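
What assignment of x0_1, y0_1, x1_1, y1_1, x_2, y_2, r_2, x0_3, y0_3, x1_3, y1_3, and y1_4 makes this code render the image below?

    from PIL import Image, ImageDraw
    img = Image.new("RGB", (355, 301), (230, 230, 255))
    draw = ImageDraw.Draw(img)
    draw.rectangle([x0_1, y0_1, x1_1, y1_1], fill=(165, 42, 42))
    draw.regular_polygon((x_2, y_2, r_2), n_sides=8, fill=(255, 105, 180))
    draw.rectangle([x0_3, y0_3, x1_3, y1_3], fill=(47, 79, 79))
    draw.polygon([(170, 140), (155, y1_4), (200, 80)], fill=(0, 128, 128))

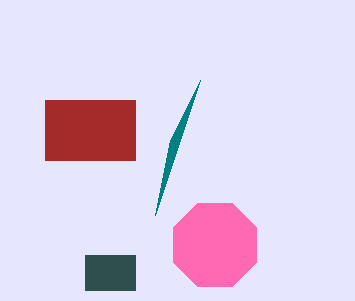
x0_1 = 45; y0_1 = 100; x1_1 = 135; y1_1 = 160; x_2 = 215; y_2 = 245; r_2 = 45; x0_3 = 85; y0_3 = 255; x1_3 = 135; y1_3 = 290; y1_4 = 215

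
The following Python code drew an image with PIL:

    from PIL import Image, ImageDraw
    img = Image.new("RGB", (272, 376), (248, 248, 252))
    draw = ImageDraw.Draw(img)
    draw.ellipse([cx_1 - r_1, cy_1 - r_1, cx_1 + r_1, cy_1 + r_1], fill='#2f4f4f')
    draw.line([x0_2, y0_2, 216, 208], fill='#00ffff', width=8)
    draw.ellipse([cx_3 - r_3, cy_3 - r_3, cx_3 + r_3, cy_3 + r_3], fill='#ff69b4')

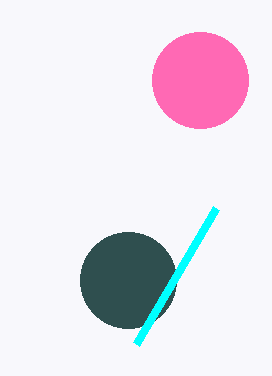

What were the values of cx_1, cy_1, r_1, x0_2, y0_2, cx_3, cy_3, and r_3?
cx_1 = 128
cy_1 = 280
r_1 = 48
x0_2 = 136
y0_2 = 344
cx_3 = 200
cy_3 = 80
r_3 = 48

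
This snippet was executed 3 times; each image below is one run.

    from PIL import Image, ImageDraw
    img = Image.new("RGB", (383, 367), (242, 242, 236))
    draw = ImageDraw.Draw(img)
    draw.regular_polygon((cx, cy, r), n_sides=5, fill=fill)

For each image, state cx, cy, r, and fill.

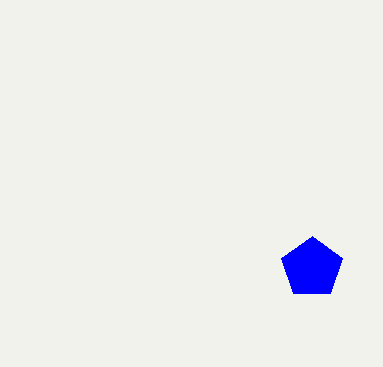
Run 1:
cx = 312
cy = 268
r = 32
fill = 'blue'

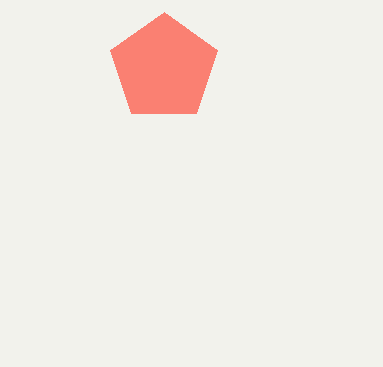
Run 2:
cx = 164, cy = 68, r = 56, fill = 'salmon'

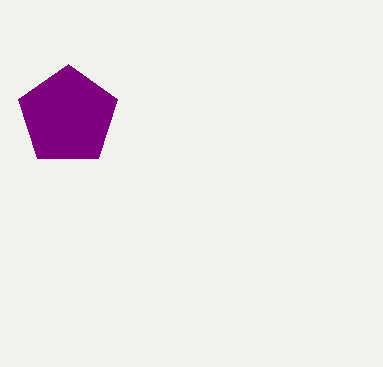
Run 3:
cx = 68, cy = 116, r = 52, fill = 'purple'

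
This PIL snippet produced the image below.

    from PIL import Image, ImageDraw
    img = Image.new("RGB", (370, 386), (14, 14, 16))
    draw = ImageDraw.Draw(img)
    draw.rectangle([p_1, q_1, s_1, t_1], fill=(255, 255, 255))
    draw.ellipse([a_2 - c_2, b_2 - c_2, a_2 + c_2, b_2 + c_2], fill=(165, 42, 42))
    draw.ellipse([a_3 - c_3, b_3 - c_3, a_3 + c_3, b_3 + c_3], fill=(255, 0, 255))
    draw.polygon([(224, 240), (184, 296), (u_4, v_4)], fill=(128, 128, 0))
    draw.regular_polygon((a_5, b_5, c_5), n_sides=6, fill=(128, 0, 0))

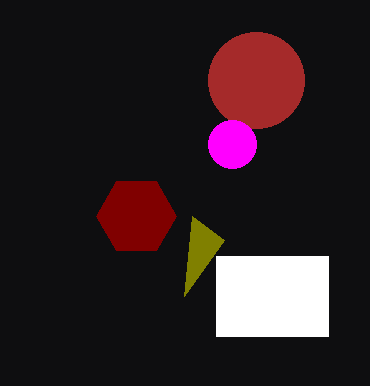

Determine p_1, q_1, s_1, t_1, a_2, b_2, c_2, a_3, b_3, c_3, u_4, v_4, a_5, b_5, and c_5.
p_1 = 216, q_1 = 256, s_1 = 328, t_1 = 336, a_2 = 256, b_2 = 80, c_2 = 48, a_3 = 232, b_3 = 144, c_3 = 24, u_4 = 192, v_4 = 216, a_5 = 136, b_5 = 216, c_5 = 40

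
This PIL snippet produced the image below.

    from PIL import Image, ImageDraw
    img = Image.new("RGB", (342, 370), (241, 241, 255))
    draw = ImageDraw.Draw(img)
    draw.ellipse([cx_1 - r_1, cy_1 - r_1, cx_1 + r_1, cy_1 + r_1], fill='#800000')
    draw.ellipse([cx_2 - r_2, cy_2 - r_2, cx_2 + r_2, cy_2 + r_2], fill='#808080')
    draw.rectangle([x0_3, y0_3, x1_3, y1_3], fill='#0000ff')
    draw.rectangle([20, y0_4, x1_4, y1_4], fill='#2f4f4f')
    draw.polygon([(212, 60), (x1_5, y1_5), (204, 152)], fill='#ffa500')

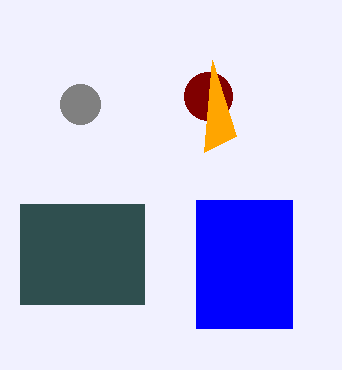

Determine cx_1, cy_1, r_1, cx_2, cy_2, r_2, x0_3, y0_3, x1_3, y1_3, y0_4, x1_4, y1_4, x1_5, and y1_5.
cx_1 = 208
cy_1 = 96
r_1 = 24
cx_2 = 80
cy_2 = 104
r_2 = 20
x0_3 = 196
y0_3 = 200
x1_3 = 292
y1_3 = 328
y0_4 = 204
x1_4 = 144
y1_4 = 304
x1_5 = 236
y1_5 = 136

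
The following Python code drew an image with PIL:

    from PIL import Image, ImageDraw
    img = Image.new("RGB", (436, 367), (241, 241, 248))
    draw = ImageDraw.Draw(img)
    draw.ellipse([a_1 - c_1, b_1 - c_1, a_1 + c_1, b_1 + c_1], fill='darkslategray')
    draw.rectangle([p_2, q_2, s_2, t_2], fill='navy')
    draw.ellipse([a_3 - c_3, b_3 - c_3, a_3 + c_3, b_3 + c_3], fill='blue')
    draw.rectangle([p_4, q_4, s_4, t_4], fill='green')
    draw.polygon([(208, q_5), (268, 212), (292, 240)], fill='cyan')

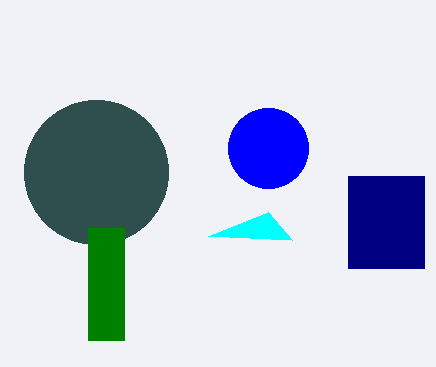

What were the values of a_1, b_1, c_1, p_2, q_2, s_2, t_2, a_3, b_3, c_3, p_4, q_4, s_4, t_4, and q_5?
a_1 = 96, b_1 = 172, c_1 = 72, p_2 = 348, q_2 = 176, s_2 = 424, t_2 = 268, a_3 = 268, b_3 = 148, c_3 = 40, p_4 = 88, q_4 = 228, s_4 = 124, t_4 = 340, q_5 = 236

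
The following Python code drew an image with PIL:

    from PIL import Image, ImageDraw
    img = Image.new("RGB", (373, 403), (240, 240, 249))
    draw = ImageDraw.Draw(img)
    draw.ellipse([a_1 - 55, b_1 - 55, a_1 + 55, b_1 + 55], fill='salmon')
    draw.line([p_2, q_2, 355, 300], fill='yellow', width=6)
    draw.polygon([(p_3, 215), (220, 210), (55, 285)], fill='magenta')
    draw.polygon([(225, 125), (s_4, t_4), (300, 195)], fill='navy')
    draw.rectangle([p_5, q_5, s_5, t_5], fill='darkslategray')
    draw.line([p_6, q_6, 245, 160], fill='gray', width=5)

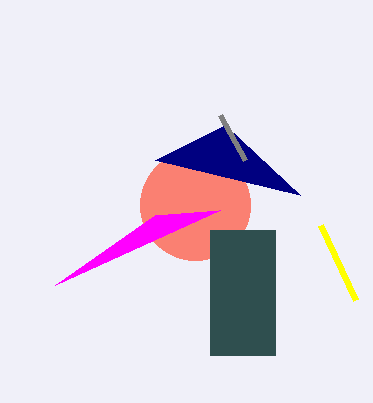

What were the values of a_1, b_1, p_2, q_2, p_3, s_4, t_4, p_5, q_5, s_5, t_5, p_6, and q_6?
a_1 = 195
b_1 = 205
p_2 = 320
q_2 = 225
p_3 = 155
s_4 = 155
t_4 = 160
p_5 = 210
q_5 = 230
s_5 = 275
t_5 = 355
p_6 = 220
q_6 = 115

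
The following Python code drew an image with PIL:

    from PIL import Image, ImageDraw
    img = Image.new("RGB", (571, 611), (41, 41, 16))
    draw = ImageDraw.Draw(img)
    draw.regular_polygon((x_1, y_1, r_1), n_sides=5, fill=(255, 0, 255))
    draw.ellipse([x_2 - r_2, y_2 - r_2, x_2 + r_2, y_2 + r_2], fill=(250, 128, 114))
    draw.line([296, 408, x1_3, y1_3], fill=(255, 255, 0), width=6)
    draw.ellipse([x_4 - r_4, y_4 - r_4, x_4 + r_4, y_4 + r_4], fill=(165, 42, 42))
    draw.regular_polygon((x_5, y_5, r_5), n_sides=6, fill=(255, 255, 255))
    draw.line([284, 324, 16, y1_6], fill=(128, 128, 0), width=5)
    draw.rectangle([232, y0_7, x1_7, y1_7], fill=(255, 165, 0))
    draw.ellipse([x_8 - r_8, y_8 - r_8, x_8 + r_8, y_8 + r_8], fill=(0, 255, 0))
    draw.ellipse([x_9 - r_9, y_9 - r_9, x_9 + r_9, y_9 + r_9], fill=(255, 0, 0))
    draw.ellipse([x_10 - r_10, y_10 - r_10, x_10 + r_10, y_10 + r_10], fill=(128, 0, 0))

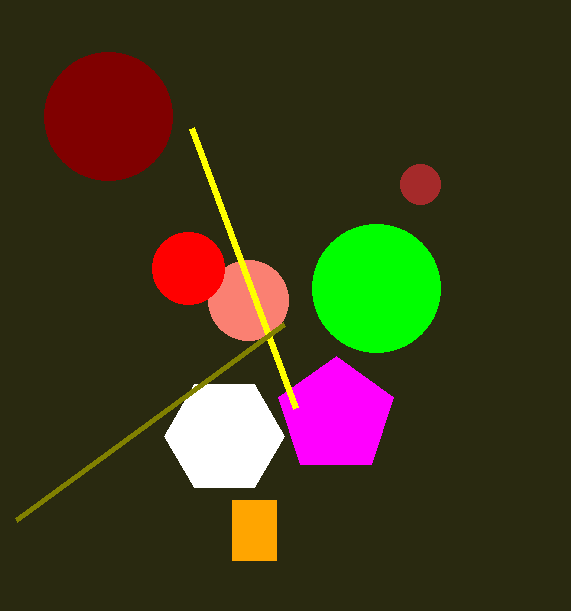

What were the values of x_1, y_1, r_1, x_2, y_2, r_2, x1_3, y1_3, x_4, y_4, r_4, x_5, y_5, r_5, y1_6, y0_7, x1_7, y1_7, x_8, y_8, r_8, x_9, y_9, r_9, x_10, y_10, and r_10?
x_1 = 336; y_1 = 416; r_1 = 60; x_2 = 248; y_2 = 300; r_2 = 40; x1_3 = 192; y1_3 = 128; x_4 = 420; y_4 = 184; r_4 = 20; x_5 = 224; y_5 = 436; r_5 = 60; y1_6 = 520; y0_7 = 500; x1_7 = 276; y1_7 = 560; x_8 = 376; y_8 = 288; r_8 = 64; x_9 = 188; y_9 = 268; r_9 = 36; x_10 = 108; y_10 = 116; r_10 = 64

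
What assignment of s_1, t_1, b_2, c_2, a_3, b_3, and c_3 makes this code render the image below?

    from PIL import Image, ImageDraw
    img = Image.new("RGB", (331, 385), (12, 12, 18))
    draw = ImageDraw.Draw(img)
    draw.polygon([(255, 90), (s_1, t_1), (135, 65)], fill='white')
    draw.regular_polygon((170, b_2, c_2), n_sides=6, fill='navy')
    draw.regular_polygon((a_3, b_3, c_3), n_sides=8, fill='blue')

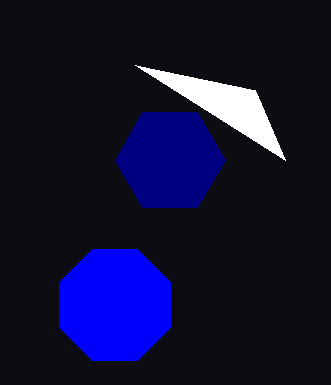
s_1 = 285, t_1 = 160, b_2 = 160, c_2 = 55, a_3 = 115, b_3 = 305, c_3 = 60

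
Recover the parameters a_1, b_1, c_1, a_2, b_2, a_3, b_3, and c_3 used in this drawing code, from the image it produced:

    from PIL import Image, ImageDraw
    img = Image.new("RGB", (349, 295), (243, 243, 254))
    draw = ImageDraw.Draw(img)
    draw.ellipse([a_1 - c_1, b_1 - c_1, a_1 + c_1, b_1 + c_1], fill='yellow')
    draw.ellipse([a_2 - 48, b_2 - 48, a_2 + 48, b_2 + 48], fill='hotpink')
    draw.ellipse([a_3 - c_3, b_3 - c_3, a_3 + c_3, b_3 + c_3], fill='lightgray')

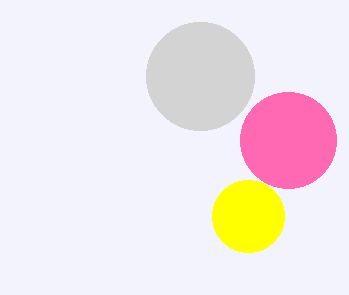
a_1 = 248, b_1 = 216, c_1 = 36, a_2 = 288, b_2 = 140, a_3 = 200, b_3 = 76, c_3 = 54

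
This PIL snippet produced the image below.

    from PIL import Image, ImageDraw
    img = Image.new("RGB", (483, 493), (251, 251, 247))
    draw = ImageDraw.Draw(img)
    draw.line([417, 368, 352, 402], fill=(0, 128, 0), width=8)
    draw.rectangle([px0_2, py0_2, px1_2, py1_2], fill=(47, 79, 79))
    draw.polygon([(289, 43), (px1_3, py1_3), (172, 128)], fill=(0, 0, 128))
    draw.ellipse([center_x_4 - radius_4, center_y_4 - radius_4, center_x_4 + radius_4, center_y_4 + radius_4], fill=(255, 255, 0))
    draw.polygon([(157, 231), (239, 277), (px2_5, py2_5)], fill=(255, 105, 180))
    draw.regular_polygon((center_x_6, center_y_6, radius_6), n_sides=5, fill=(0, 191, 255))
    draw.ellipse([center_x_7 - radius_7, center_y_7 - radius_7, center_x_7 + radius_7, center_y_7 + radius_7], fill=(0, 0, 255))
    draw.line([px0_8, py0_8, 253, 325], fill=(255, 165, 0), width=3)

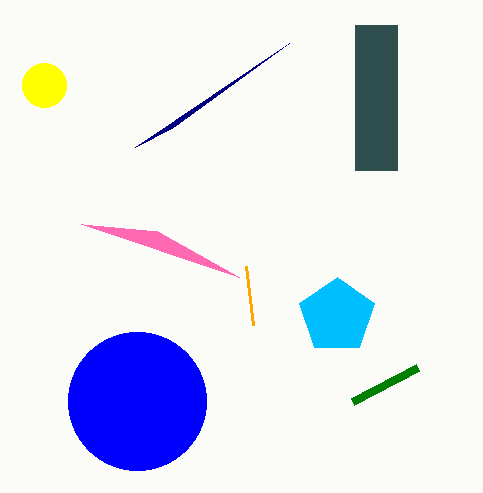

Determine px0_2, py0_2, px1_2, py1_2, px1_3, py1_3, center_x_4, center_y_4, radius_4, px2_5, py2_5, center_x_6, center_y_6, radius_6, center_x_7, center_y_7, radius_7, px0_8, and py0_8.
px0_2 = 355, py0_2 = 25, px1_2 = 397, py1_2 = 170, px1_3 = 135, py1_3 = 147, center_x_4 = 44, center_y_4 = 85, radius_4 = 22, px2_5 = 81, py2_5 = 224, center_x_6 = 337, center_y_6 = 316, radius_6 = 39, center_x_7 = 137, center_y_7 = 401, radius_7 = 69, px0_8 = 246, py0_8 = 266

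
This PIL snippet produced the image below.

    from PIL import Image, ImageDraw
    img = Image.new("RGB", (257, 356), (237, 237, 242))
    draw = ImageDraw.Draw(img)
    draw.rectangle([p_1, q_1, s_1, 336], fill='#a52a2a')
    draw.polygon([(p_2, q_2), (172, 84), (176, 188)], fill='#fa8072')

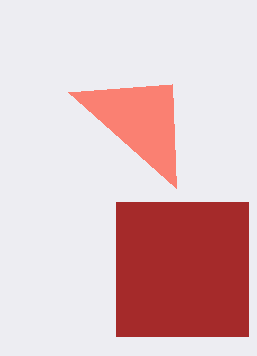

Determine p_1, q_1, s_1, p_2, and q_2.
p_1 = 116
q_1 = 202
s_1 = 248
p_2 = 68
q_2 = 92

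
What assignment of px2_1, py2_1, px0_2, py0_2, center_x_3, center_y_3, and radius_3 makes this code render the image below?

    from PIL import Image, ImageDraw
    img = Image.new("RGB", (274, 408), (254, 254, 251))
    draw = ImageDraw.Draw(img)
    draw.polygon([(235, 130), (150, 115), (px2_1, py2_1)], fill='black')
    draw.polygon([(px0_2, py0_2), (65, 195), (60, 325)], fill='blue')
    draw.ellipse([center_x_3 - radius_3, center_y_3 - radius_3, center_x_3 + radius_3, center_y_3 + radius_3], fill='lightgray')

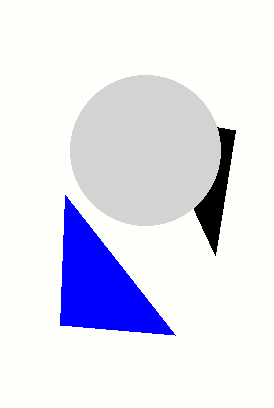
px2_1 = 215; py2_1 = 255; px0_2 = 175; py0_2 = 335; center_x_3 = 145; center_y_3 = 150; radius_3 = 75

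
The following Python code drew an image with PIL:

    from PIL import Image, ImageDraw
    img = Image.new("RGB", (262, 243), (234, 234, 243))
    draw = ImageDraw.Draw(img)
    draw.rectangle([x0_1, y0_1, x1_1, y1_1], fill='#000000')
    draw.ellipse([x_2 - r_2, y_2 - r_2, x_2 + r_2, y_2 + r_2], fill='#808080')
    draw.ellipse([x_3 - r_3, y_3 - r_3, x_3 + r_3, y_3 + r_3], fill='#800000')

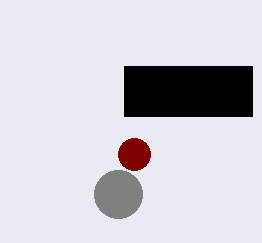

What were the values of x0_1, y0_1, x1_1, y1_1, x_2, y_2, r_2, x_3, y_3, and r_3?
x0_1 = 124
y0_1 = 66
x1_1 = 252
y1_1 = 116
x_2 = 118
y_2 = 194
r_2 = 24
x_3 = 134
y_3 = 154
r_3 = 16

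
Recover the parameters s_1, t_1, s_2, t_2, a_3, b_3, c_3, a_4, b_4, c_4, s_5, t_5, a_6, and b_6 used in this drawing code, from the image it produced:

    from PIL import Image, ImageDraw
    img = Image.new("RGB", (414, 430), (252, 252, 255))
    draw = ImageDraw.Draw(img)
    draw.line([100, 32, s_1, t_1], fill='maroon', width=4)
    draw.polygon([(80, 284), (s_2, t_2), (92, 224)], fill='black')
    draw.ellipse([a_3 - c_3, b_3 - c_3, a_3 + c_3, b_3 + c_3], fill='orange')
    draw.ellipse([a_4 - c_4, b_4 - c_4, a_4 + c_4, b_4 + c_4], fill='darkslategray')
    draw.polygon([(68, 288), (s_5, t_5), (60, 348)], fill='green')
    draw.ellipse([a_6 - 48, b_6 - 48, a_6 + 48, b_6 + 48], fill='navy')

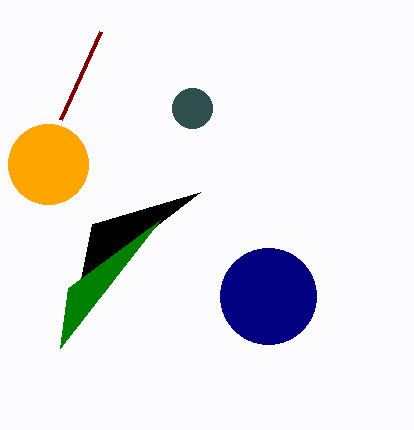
s_1 = 60
t_1 = 120
s_2 = 200
t_2 = 192
a_3 = 48
b_3 = 164
c_3 = 40
a_4 = 192
b_4 = 108
c_4 = 20
s_5 = 160
t_5 = 220
a_6 = 268
b_6 = 296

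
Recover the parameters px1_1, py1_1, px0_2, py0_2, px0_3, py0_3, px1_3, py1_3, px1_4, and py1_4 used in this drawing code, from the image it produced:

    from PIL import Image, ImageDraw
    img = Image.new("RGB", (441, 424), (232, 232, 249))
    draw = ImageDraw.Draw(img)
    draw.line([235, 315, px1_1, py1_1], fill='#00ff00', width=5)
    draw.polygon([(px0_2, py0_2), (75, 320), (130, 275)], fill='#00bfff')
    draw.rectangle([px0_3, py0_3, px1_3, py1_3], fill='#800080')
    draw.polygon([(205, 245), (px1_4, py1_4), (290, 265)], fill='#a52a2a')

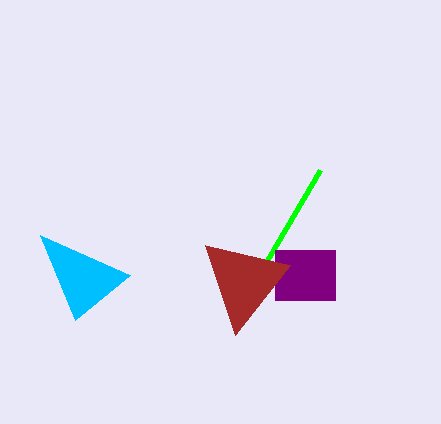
px1_1 = 320
py1_1 = 170
px0_2 = 40
py0_2 = 235
px0_3 = 275
py0_3 = 250
px1_3 = 335
py1_3 = 300
px1_4 = 235
py1_4 = 335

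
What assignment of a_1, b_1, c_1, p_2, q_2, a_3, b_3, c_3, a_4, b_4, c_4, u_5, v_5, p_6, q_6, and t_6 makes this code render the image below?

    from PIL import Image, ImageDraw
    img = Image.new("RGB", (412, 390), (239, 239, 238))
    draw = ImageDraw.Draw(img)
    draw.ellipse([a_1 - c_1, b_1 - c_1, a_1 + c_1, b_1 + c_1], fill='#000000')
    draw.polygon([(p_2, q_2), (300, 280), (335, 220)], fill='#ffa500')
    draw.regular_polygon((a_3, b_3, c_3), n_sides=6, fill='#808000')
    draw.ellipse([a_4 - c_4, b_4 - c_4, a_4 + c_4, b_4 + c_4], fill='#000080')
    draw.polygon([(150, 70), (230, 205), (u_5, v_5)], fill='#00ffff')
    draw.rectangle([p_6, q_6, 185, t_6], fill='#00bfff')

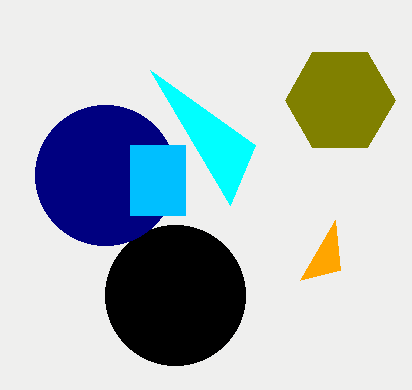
a_1 = 175, b_1 = 295, c_1 = 70, p_2 = 340, q_2 = 270, a_3 = 340, b_3 = 100, c_3 = 55, a_4 = 105, b_4 = 175, c_4 = 70, u_5 = 255, v_5 = 145, p_6 = 130, q_6 = 145, t_6 = 215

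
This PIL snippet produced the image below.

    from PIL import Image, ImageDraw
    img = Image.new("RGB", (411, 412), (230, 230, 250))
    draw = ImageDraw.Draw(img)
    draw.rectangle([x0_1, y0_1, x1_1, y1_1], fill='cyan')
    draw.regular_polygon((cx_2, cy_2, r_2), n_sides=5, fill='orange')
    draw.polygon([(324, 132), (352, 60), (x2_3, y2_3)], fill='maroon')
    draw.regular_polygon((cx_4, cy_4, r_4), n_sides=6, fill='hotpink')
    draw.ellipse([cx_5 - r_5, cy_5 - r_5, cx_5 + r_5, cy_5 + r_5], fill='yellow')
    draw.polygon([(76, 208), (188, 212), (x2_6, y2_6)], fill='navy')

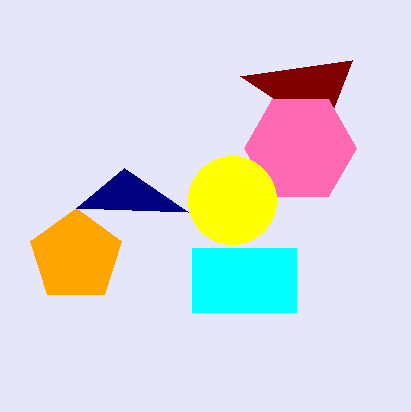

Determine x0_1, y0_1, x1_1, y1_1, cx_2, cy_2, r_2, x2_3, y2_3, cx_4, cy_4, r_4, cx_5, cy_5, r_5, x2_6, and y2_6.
x0_1 = 192, y0_1 = 248, x1_1 = 296, y1_1 = 312, cx_2 = 76, cy_2 = 256, r_2 = 48, x2_3 = 240, y2_3 = 76, cx_4 = 300, cy_4 = 148, r_4 = 56, cx_5 = 232, cy_5 = 200, r_5 = 44, x2_6 = 124, y2_6 = 168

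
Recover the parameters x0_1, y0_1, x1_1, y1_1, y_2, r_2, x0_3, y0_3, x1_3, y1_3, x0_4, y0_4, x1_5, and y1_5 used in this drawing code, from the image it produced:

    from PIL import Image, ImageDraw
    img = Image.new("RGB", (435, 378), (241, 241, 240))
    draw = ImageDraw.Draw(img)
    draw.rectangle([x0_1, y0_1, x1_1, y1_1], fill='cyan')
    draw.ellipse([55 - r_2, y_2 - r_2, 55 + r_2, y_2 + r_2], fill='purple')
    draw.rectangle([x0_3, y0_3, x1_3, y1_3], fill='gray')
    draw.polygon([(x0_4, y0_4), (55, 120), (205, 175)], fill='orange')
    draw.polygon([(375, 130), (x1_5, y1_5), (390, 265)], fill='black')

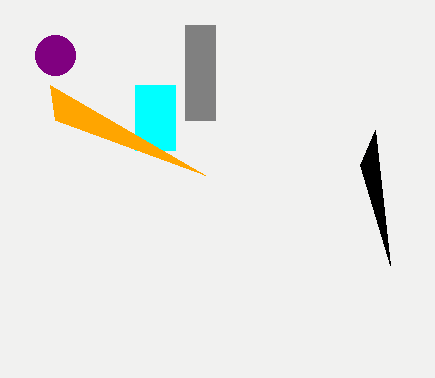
x0_1 = 135
y0_1 = 85
x1_1 = 175
y1_1 = 150
y_2 = 55
r_2 = 20
x0_3 = 185
y0_3 = 25
x1_3 = 215
y1_3 = 120
x0_4 = 50
y0_4 = 85
x1_5 = 360
y1_5 = 165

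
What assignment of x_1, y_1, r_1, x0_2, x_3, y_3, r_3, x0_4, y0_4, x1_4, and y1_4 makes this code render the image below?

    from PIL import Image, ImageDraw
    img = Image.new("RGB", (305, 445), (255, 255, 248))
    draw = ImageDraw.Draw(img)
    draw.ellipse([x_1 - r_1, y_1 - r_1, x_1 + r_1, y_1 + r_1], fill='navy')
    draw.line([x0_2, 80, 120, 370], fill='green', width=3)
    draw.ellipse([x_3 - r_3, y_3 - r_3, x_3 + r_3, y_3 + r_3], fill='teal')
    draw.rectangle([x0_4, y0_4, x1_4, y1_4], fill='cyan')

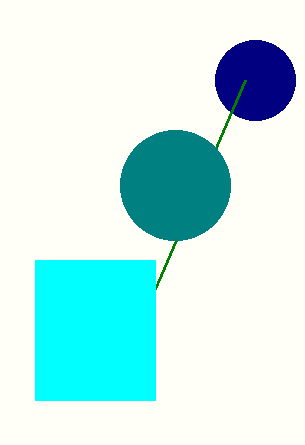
x_1 = 255, y_1 = 80, r_1 = 40, x0_2 = 245, x_3 = 175, y_3 = 185, r_3 = 55, x0_4 = 35, y0_4 = 260, x1_4 = 155, y1_4 = 400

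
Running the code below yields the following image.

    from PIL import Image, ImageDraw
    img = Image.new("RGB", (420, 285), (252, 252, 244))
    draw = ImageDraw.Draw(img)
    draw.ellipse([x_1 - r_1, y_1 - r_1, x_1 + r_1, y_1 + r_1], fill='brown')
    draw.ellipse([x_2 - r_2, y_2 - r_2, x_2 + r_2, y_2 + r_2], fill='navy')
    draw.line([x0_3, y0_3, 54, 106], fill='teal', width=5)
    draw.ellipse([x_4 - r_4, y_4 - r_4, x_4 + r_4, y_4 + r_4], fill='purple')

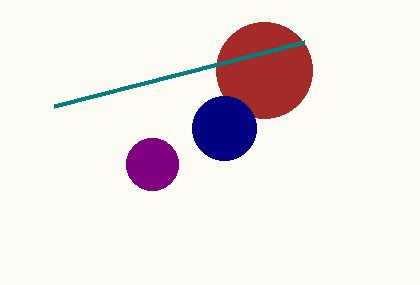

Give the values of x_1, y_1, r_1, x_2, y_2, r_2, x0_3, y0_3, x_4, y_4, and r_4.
x_1 = 264
y_1 = 70
r_1 = 48
x_2 = 224
y_2 = 128
r_2 = 32
x0_3 = 304
y0_3 = 42
x_4 = 152
y_4 = 164
r_4 = 26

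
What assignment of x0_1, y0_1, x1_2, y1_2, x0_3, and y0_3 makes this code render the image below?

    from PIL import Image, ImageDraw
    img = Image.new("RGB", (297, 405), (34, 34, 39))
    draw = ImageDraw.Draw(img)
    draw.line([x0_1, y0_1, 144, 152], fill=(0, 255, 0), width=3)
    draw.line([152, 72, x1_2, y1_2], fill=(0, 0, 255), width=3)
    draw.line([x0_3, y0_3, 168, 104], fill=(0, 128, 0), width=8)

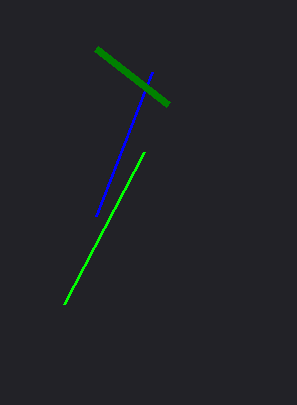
x0_1 = 64, y0_1 = 304, x1_2 = 96, y1_2 = 216, x0_3 = 96, y0_3 = 48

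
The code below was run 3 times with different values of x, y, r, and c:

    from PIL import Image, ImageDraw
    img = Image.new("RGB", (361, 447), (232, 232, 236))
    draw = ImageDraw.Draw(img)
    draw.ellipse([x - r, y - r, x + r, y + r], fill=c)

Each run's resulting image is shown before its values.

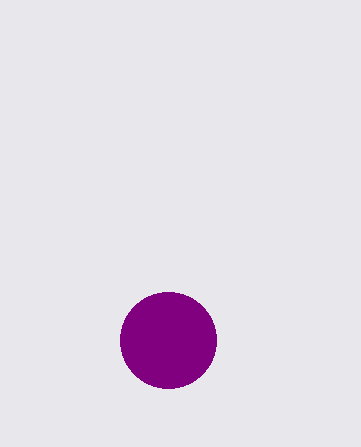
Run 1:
x = 168; y = 340; r = 48; c = 'purple'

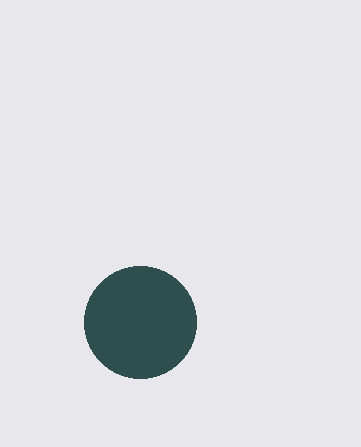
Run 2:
x = 140, y = 322, r = 56, c = 'darkslategray'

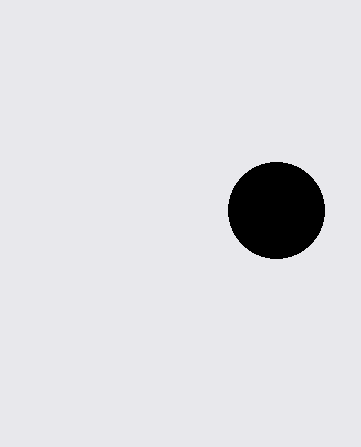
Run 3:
x = 276
y = 210
r = 48
c = 'black'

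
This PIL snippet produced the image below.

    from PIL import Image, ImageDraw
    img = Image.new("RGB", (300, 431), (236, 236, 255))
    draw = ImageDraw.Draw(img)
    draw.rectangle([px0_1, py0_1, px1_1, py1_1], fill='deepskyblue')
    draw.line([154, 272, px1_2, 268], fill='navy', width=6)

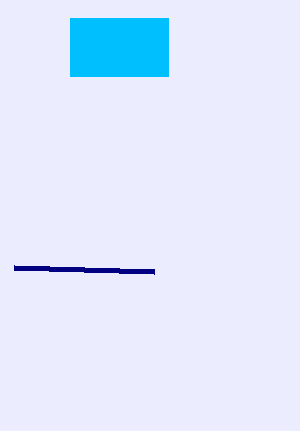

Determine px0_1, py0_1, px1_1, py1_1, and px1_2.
px0_1 = 70; py0_1 = 18; px1_1 = 168; py1_1 = 76; px1_2 = 14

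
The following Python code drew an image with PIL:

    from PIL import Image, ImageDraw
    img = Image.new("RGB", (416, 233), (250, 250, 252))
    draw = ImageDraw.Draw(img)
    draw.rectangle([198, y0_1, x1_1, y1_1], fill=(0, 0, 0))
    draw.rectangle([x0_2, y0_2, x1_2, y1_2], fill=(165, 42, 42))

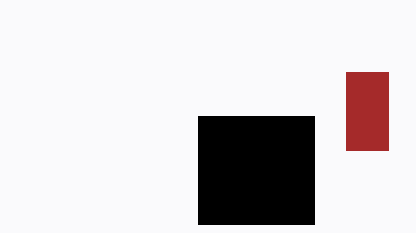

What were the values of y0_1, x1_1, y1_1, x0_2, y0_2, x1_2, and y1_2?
y0_1 = 116; x1_1 = 314; y1_1 = 224; x0_2 = 346; y0_2 = 72; x1_2 = 388; y1_2 = 150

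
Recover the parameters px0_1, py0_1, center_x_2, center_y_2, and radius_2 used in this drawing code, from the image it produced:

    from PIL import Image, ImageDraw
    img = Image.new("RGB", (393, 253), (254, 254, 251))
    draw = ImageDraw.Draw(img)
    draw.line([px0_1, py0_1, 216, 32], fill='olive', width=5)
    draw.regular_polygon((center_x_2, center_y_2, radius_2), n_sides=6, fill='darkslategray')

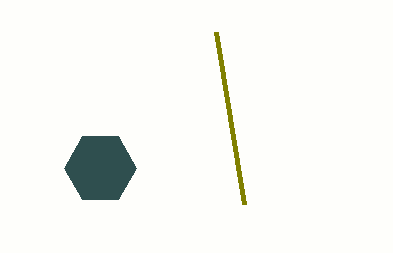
px0_1 = 244; py0_1 = 204; center_x_2 = 100; center_y_2 = 168; radius_2 = 36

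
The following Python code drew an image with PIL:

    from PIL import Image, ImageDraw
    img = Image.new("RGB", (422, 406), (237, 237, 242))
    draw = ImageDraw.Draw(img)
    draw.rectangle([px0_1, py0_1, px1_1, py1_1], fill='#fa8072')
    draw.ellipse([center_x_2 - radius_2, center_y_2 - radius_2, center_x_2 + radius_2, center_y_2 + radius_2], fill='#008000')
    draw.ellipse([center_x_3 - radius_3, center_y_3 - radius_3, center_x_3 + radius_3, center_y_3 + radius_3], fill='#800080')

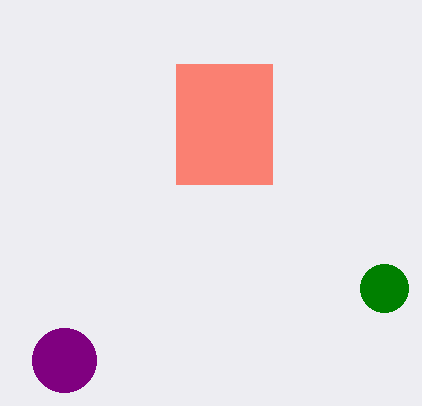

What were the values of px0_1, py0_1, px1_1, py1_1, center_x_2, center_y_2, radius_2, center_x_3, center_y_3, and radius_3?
px0_1 = 176
py0_1 = 64
px1_1 = 272
py1_1 = 184
center_x_2 = 384
center_y_2 = 288
radius_2 = 24
center_x_3 = 64
center_y_3 = 360
radius_3 = 32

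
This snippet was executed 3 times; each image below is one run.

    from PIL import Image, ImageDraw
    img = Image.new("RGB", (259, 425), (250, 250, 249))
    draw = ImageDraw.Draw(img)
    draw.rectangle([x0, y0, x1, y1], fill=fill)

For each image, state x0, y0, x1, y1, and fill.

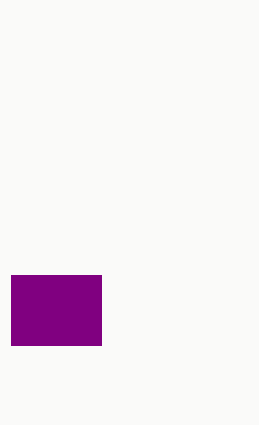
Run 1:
x0 = 11, y0 = 275, x1 = 101, y1 = 345, fill = 'purple'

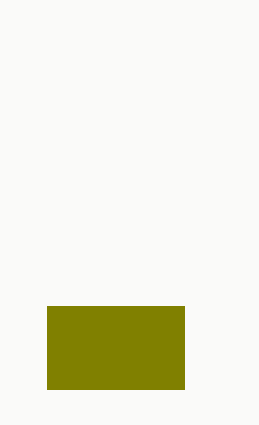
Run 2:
x0 = 47; y0 = 306; x1 = 184; y1 = 389; fill = 'olive'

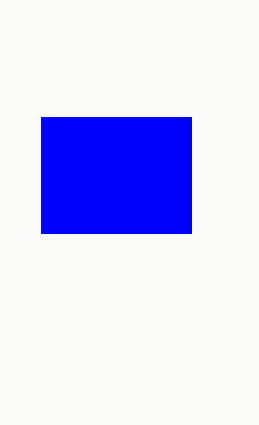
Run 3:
x0 = 41; y0 = 117; x1 = 191; y1 = 233; fill = 'blue'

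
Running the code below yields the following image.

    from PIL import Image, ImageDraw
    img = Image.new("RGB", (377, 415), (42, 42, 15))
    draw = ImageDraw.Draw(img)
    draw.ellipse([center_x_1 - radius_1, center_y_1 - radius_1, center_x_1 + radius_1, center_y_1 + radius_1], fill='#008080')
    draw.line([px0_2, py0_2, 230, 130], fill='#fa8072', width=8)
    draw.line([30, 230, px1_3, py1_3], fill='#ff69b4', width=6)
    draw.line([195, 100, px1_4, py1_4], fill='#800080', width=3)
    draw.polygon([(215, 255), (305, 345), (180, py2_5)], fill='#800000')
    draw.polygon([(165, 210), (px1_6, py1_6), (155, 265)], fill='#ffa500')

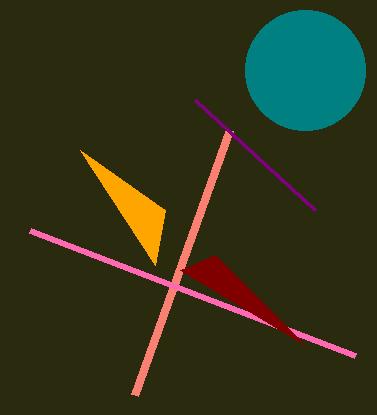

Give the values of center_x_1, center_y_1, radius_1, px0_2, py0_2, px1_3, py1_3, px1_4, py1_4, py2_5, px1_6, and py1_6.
center_x_1 = 305
center_y_1 = 70
radius_1 = 60
px0_2 = 135
py0_2 = 395
px1_3 = 355
py1_3 = 355
px1_4 = 315
py1_4 = 210
py2_5 = 270
px1_6 = 80
py1_6 = 150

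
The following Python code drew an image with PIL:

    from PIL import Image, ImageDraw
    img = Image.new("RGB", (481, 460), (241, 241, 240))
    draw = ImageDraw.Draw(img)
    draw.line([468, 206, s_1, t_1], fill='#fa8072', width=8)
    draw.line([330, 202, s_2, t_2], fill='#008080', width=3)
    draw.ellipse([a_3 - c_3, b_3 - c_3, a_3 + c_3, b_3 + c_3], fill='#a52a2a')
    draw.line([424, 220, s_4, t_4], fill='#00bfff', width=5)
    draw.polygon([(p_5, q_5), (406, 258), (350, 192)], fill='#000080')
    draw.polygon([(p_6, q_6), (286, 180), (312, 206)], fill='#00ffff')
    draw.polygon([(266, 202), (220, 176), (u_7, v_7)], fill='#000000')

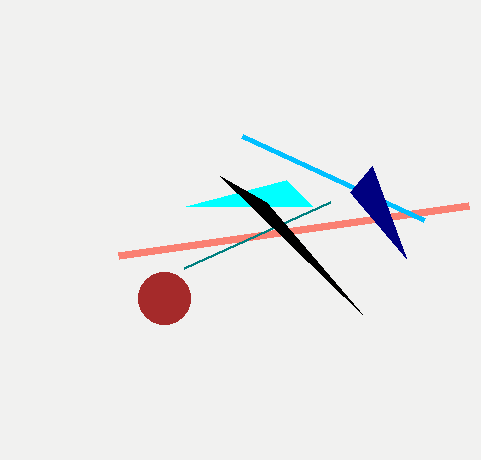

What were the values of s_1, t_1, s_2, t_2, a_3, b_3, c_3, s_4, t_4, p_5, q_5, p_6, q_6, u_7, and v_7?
s_1 = 118; t_1 = 256; s_2 = 184; t_2 = 268; a_3 = 164; b_3 = 298; c_3 = 26; s_4 = 242; t_4 = 136; p_5 = 372; q_5 = 166; p_6 = 186; q_6 = 206; u_7 = 362; v_7 = 314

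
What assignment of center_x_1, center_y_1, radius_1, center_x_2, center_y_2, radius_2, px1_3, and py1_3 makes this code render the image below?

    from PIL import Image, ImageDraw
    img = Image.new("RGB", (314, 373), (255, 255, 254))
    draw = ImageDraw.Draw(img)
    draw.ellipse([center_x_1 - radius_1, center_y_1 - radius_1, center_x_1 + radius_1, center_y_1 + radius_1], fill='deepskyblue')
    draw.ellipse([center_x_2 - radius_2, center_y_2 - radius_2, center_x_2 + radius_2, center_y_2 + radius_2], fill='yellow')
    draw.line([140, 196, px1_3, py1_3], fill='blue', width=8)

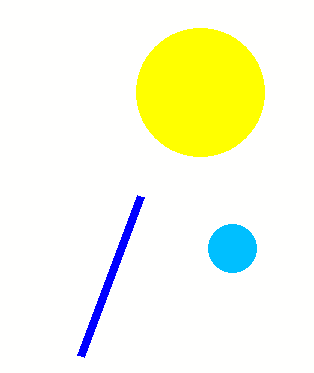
center_x_1 = 232
center_y_1 = 248
radius_1 = 24
center_x_2 = 200
center_y_2 = 92
radius_2 = 64
px1_3 = 80
py1_3 = 356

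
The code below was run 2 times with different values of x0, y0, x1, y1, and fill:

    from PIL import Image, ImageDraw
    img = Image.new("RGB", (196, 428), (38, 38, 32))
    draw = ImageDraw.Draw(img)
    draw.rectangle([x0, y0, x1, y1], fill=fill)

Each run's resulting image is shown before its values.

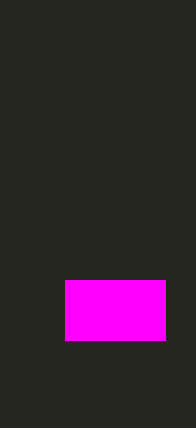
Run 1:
x0 = 65; y0 = 280; x1 = 165; y1 = 340; fill = 'magenta'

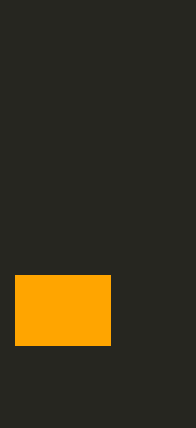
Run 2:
x0 = 15; y0 = 275; x1 = 110; y1 = 345; fill = 'orange'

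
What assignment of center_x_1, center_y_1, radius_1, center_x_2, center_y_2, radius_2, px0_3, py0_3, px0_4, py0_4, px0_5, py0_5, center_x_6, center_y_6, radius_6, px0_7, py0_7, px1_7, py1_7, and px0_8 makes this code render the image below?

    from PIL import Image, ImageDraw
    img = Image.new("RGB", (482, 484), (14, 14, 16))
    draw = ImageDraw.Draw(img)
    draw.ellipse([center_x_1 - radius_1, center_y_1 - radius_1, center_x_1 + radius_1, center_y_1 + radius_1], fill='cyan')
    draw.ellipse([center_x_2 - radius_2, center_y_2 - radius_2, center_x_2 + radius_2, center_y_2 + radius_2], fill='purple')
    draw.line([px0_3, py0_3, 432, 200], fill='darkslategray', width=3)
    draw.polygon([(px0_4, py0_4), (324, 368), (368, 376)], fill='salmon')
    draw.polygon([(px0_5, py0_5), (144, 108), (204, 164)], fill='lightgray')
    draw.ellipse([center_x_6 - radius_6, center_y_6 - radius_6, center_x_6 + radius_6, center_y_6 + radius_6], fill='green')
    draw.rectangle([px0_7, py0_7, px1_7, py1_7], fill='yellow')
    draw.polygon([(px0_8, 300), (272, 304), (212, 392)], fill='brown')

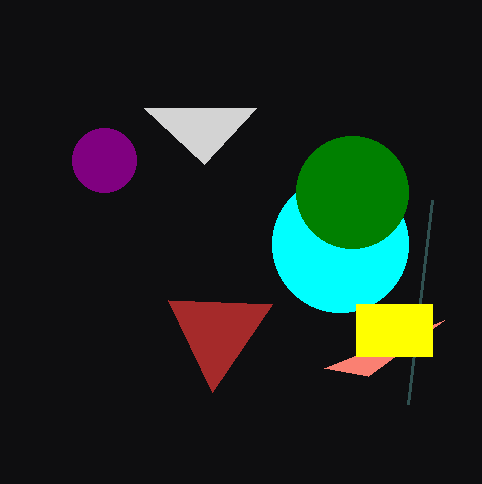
center_x_1 = 340; center_y_1 = 244; radius_1 = 68; center_x_2 = 104; center_y_2 = 160; radius_2 = 32; px0_3 = 408; py0_3 = 404; px0_4 = 444; py0_4 = 320; px0_5 = 256; py0_5 = 108; center_x_6 = 352; center_y_6 = 192; radius_6 = 56; px0_7 = 356; py0_7 = 304; px1_7 = 432; py1_7 = 356; px0_8 = 168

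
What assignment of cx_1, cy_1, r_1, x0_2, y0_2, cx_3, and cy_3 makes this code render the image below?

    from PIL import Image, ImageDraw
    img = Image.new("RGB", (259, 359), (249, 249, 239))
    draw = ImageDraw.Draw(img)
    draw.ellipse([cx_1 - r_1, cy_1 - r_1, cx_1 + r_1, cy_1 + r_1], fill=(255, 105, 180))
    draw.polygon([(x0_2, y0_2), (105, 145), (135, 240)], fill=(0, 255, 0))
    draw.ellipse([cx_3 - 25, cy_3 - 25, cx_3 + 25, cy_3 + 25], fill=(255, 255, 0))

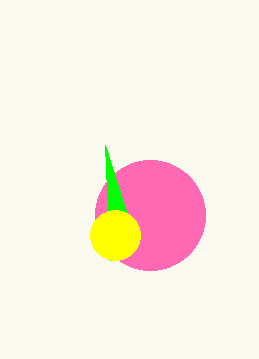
cx_1 = 150; cy_1 = 215; r_1 = 55; x0_2 = 110; y0_2 = 260; cx_3 = 115; cy_3 = 235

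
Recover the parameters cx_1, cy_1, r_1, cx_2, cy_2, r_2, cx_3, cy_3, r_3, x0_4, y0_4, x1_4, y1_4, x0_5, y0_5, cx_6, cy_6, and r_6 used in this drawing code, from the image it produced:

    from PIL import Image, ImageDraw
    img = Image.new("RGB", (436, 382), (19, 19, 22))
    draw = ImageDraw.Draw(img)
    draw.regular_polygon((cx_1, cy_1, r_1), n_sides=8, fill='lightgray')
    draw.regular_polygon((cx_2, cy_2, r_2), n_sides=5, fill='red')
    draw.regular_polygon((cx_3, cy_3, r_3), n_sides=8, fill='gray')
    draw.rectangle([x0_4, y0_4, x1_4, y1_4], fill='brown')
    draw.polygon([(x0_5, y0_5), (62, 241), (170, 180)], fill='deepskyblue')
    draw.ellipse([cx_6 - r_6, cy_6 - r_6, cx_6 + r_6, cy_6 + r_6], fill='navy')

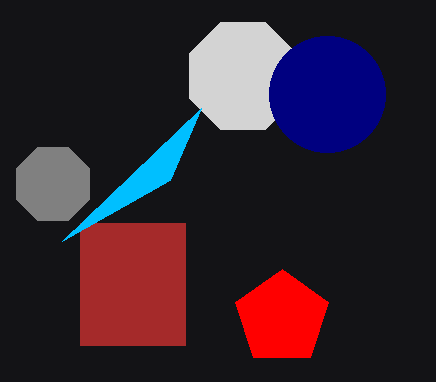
cx_1 = 243, cy_1 = 76, r_1 = 58, cx_2 = 282, cy_2 = 318, r_2 = 49, cx_3 = 53, cy_3 = 184, r_3 = 40, x0_4 = 80, y0_4 = 223, x1_4 = 185, y1_4 = 345, x0_5 = 201, y0_5 = 108, cx_6 = 327, cy_6 = 94, r_6 = 58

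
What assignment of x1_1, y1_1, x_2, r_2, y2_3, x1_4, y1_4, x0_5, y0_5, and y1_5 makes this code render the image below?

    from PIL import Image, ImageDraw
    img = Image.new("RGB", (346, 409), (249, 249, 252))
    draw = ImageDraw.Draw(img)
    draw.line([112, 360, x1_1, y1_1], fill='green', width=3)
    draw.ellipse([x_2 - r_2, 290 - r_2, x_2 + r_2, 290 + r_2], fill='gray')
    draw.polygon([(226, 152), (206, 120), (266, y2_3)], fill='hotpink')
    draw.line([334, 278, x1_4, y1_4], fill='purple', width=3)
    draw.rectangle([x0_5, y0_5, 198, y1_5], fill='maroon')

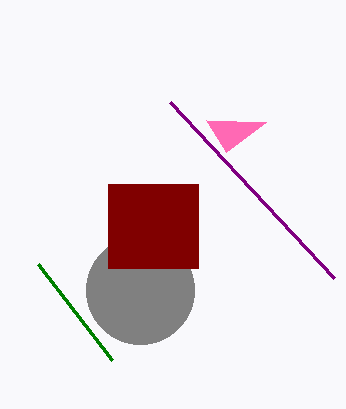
x1_1 = 38, y1_1 = 264, x_2 = 140, r_2 = 54, y2_3 = 122, x1_4 = 170, y1_4 = 102, x0_5 = 108, y0_5 = 184, y1_5 = 268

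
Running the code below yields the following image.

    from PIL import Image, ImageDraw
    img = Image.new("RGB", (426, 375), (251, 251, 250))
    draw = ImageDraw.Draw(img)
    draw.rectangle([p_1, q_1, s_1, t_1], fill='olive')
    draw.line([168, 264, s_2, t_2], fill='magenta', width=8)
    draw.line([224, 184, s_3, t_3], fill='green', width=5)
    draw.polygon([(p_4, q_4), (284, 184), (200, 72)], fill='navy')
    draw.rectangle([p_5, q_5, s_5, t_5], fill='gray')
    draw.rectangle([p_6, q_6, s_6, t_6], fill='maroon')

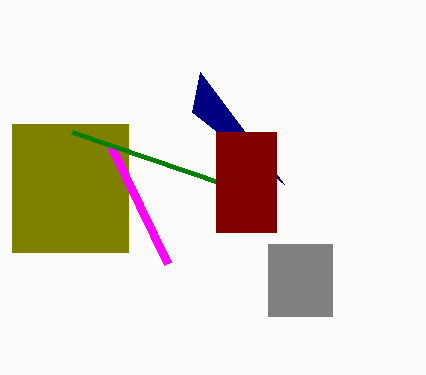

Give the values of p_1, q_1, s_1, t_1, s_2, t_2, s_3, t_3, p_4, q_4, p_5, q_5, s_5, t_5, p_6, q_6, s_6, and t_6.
p_1 = 12
q_1 = 124
s_1 = 128
t_1 = 252
s_2 = 112
t_2 = 148
s_3 = 72
t_3 = 132
p_4 = 192
q_4 = 112
p_5 = 268
q_5 = 244
s_5 = 332
t_5 = 316
p_6 = 216
q_6 = 132
s_6 = 276
t_6 = 232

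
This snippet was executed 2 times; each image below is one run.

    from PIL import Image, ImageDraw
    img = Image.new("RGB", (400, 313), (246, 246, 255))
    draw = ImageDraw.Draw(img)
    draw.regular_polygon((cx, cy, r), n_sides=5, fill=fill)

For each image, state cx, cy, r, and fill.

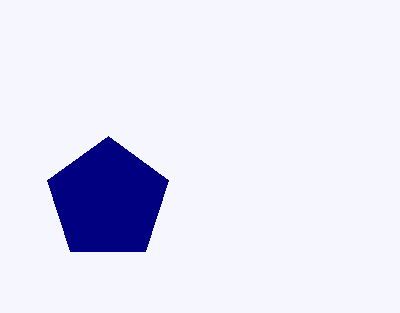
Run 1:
cx = 108, cy = 200, r = 64, fill = 'navy'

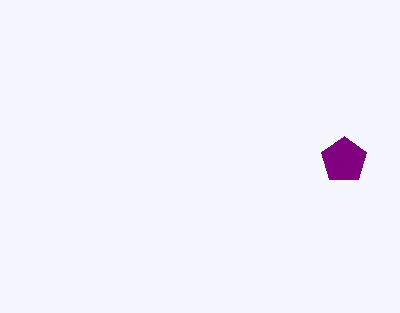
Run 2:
cx = 344; cy = 160; r = 24; fill = 'purple'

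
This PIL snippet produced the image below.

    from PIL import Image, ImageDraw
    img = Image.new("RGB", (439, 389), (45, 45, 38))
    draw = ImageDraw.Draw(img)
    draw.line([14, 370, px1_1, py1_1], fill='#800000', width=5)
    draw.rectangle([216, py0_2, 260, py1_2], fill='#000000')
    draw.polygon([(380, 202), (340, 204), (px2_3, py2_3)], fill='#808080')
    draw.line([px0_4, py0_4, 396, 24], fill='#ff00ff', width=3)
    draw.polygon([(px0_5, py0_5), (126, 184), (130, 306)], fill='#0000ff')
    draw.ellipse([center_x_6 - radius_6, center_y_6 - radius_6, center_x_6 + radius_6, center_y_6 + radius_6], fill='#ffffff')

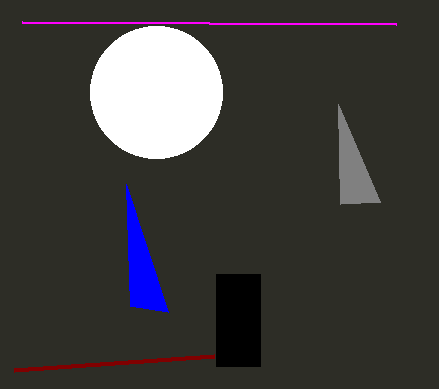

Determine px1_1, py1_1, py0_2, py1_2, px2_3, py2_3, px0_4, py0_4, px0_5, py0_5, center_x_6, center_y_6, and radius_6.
px1_1 = 214
py1_1 = 356
py0_2 = 274
py1_2 = 366
px2_3 = 338
py2_3 = 104
px0_4 = 22
py0_4 = 22
px0_5 = 168
py0_5 = 312
center_x_6 = 156
center_y_6 = 92
radius_6 = 66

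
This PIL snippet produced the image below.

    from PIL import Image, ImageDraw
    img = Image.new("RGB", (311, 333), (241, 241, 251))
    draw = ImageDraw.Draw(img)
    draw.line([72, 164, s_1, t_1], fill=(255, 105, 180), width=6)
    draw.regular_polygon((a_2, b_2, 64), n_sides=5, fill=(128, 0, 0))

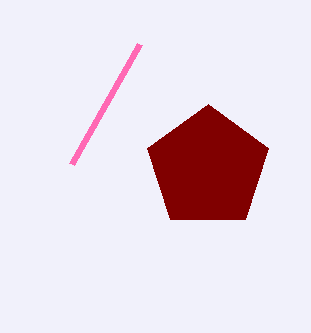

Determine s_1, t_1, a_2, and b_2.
s_1 = 140, t_1 = 44, a_2 = 208, b_2 = 168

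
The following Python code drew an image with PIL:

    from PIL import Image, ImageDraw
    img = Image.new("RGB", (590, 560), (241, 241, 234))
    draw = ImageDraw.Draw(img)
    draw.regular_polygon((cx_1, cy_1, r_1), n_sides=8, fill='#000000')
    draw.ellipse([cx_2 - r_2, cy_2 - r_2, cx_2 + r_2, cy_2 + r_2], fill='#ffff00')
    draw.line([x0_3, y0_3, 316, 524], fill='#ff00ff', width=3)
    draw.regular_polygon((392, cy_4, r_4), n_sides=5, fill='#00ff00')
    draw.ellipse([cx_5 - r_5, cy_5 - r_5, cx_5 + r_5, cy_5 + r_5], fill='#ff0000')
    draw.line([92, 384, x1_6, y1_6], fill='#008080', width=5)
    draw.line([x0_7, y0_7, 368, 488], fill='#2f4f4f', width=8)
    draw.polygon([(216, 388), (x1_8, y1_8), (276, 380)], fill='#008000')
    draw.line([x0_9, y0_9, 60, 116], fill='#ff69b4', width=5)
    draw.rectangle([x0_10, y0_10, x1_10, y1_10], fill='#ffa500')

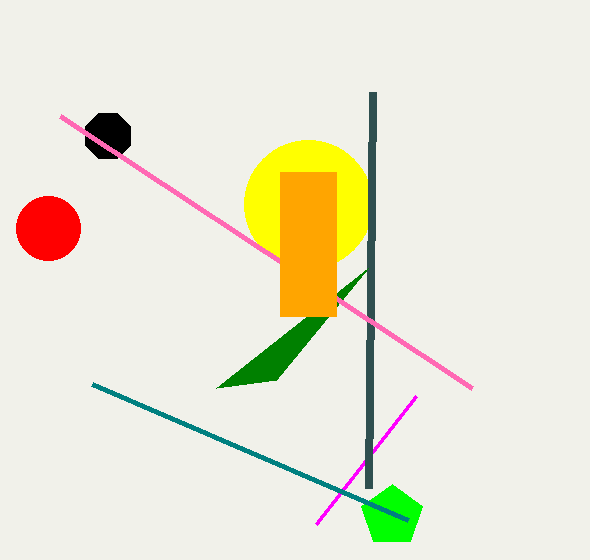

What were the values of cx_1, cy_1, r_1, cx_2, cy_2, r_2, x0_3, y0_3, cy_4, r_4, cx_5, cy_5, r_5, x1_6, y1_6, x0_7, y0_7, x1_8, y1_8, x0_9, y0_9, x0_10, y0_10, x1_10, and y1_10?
cx_1 = 108
cy_1 = 136
r_1 = 24
cx_2 = 308
cy_2 = 204
r_2 = 64
x0_3 = 416
y0_3 = 396
cy_4 = 516
r_4 = 32
cx_5 = 48
cy_5 = 228
r_5 = 32
x1_6 = 408
y1_6 = 520
x0_7 = 372
y0_7 = 92
x1_8 = 368
y1_8 = 268
x0_9 = 472
y0_9 = 388
x0_10 = 280
y0_10 = 172
x1_10 = 336
y1_10 = 316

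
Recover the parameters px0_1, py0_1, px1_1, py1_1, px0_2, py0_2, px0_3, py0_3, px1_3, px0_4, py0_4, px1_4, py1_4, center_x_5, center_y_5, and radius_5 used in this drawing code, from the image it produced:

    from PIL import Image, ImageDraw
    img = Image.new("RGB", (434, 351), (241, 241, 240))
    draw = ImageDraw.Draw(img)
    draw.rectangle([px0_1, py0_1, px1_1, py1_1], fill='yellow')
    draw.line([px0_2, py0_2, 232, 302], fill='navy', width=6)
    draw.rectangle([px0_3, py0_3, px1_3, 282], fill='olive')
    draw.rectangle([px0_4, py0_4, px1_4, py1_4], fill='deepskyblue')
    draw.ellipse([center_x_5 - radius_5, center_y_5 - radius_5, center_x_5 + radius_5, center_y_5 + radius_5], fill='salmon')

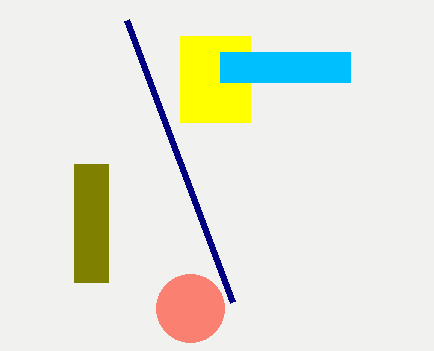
px0_1 = 180
py0_1 = 36
px1_1 = 250
py1_1 = 122
px0_2 = 126
py0_2 = 20
px0_3 = 74
py0_3 = 164
px1_3 = 108
px0_4 = 220
py0_4 = 52
px1_4 = 350
py1_4 = 82
center_x_5 = 190
center_y_5 = 308
radius_5 = 34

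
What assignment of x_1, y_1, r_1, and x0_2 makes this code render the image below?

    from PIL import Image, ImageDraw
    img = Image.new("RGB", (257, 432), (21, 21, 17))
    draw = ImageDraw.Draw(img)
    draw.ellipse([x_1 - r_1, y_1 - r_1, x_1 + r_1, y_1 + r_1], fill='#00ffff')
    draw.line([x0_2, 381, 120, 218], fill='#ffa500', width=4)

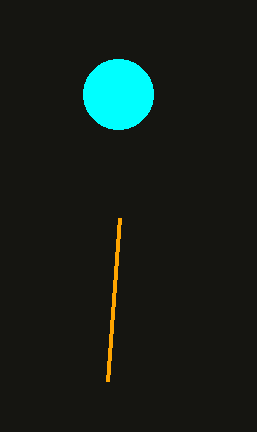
x_1 = 118
y_1 = 94
r_1 = 35
x0_2 = 108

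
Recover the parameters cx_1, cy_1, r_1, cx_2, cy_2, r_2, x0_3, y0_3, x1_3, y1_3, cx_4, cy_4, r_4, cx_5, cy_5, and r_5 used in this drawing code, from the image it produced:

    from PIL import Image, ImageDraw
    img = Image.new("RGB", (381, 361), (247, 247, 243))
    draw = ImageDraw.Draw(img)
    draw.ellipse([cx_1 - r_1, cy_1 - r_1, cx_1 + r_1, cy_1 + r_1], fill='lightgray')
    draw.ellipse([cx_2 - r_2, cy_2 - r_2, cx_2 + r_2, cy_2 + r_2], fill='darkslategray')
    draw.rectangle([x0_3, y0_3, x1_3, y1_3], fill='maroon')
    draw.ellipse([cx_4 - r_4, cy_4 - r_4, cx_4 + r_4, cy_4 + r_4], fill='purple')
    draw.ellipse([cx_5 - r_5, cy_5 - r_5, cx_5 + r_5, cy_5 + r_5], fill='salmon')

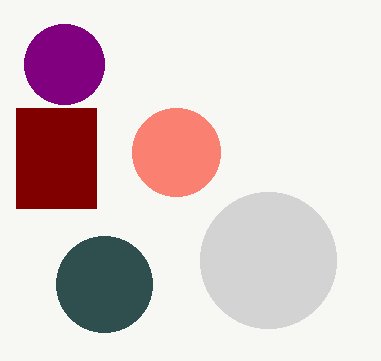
cx_1 = 268, cy_1 = 260, r_1 = 68, cx_2 = 104, cy_2 = 284, r_2 = 48, x0_3 = 16, y0_3 = 108, x1_3 = 96, y1_3 = 208, cx_4 = 64, cy_4 = 64, r_4 = 40, cx_5 = 176, cy_5 = 152, r_5 = 44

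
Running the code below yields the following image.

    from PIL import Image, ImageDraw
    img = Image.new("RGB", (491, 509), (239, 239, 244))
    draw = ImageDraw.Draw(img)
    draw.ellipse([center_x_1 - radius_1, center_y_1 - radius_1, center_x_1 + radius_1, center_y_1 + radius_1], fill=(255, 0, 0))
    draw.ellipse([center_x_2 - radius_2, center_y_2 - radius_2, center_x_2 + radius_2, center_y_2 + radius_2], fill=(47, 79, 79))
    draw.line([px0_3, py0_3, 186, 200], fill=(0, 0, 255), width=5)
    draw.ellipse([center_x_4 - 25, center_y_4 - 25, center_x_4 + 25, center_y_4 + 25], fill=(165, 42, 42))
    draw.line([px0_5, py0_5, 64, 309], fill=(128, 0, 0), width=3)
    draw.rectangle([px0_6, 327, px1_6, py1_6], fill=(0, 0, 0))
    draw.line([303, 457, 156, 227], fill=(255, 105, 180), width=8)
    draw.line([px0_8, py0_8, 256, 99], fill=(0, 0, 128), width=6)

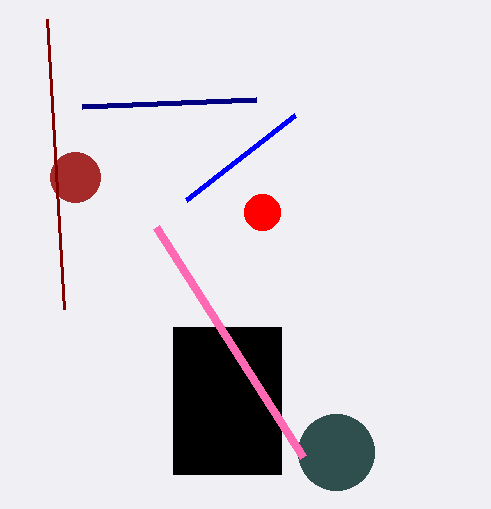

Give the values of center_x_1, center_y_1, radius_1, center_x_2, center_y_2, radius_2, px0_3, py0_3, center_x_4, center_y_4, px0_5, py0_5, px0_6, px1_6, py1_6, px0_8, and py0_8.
center_x_1 = 262
center_y_1 = 212
radius_1 = 18
center_x_2 = 336
center_y_2 = 452
radius_2 = 38
px0_3 = 295
py0_3 = 115
center_x_4 = 75
center_y_4 = 177
px0_5 = 47
py0_5 = 19
px0_6 = 173
px1_6 = 281
py1_6 = 474
px0_8 = 82
py0_8 = 106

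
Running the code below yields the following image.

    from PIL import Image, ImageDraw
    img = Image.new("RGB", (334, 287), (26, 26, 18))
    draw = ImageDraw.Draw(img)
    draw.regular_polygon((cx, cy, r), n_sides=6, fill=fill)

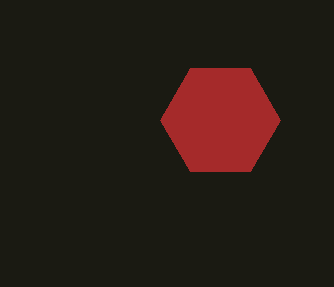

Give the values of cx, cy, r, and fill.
cx = 220
cy = 120
r = 60
fill = 'brown'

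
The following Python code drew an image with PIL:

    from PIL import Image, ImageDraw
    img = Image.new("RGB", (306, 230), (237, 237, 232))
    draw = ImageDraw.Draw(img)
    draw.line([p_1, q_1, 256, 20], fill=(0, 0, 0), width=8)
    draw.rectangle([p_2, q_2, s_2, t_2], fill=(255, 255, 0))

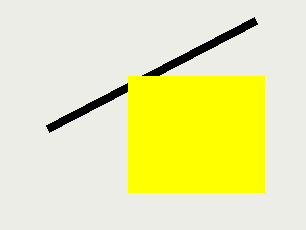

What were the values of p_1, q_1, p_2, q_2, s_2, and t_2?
p_1 = 48
q_1 = 128
p_2 = 128
q_2 = 76
s_2 = 264
t_2 = 192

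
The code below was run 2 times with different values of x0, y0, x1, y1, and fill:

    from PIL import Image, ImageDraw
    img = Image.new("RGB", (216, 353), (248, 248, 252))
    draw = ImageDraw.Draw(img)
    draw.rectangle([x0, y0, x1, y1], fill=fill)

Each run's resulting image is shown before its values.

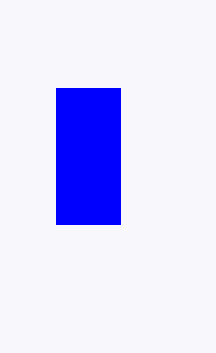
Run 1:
x0 = 56, y0 = 88, x1 = 120, y1 = 224, fill = 'blue'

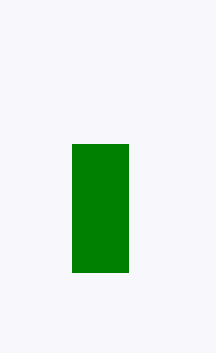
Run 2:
x0 = 72; y0 = 144; x1 = 128; y1 = 272; fill = 'green'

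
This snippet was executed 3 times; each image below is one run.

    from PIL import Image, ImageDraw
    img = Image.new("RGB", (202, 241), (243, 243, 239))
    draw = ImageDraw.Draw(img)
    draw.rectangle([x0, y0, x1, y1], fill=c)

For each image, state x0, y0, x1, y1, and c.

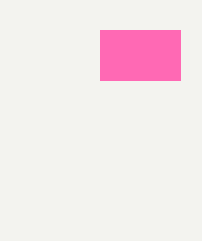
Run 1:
x0 = 100, y0 = 30, x1 = 180, y1 = 80, c = 'hotpink'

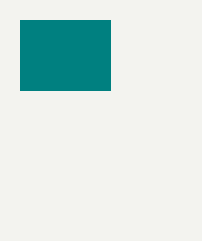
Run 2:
x0 = 20, y0 = 20, x1 = 110, y1 = 90, c = 'teal'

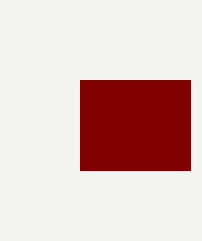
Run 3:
x0 = 80, y0 = 80, x1 = 190, y1 = 170, c = 'maroon'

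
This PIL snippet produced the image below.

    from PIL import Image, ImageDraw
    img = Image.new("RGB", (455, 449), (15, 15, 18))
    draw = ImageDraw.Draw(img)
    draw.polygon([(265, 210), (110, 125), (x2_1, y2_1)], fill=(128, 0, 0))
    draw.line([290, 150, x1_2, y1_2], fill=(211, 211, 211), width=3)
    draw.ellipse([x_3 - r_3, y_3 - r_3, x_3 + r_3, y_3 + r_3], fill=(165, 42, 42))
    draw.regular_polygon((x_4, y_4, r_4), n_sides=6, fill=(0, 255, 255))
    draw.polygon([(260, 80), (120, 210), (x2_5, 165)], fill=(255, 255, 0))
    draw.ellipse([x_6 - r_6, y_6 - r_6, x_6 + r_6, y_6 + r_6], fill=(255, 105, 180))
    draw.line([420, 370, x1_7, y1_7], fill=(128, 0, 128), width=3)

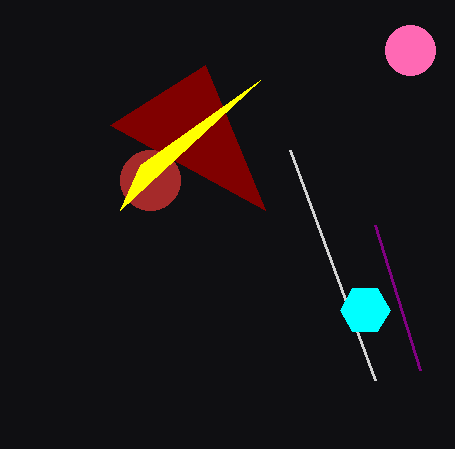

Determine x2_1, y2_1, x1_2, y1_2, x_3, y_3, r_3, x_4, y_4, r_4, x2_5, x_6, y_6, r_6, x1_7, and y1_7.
x2_1 = 205
y2_1 = 65
x1_2 = 375
y1_2 = 380
x_3 = 150
y_3 = 180
r_3 = 30
x_4 = 365
y_4 = 310
r_4 = 25
x2_5 = 140
x_6 = 410
y_6 = 50
r_6 = 25
x1_7 = 375
y1_7 = 225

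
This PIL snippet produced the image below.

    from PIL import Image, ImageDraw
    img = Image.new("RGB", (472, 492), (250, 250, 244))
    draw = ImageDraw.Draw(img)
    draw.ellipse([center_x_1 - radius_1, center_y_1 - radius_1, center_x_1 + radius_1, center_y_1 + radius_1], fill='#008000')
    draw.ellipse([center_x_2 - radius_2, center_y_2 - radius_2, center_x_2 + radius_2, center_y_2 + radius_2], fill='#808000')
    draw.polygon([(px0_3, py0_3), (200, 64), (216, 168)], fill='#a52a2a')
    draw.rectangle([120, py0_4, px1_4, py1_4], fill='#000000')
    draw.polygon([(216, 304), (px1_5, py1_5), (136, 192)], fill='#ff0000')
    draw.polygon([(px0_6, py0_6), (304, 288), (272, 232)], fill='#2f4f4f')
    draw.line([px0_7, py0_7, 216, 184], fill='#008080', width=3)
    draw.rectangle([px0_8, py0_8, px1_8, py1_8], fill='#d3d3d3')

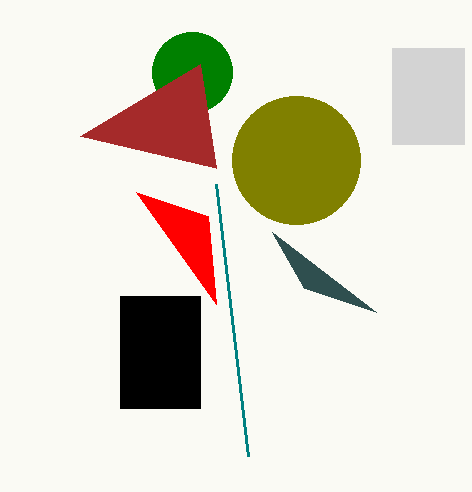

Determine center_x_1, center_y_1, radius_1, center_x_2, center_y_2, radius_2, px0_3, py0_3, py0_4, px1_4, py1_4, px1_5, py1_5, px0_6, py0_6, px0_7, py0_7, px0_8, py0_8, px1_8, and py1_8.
center_x_1 = 192; center_y_1 = 72; radius_1 = 40; center_x_2 = 296; center_y_2 = 160; radius_2 = 64; px0_3 = 80; py0_3 = 136; py0_4 = 296; px1_4 = 200; py1_4 = 408; px1_5 = 208; py1_5 = 216; px0_6 = 376; py0_6 = 312; px0_7 = 248; py0_7 = 456; px0_8 = 392; py0_8 = 48; px1_8 = 464; py1_8 = 144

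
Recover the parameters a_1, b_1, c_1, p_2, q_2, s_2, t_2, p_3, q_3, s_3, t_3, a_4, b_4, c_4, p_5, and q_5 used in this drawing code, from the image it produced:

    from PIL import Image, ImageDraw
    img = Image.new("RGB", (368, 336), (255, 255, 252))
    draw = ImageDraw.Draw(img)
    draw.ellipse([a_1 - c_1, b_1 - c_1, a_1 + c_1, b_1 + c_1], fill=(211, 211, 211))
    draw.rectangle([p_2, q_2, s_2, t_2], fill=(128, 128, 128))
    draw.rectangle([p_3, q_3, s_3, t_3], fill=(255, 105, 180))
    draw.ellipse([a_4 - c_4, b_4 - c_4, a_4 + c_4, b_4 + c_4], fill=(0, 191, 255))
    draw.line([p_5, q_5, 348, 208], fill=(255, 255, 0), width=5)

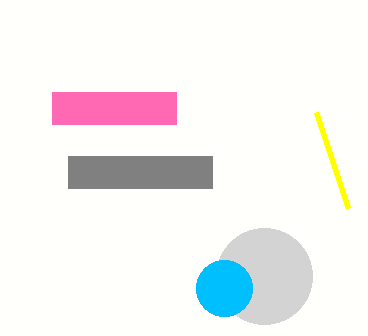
a_1 = 264; b_1 = 276; c_1 = 48; p_2 = 68; q_2 = 156; s_2 = 212; t_2 = 188; p_3 = 52; q_3 = 92; s_3 = 176; t_3 = 124; a_4 = 224; b_4 = 288; c_4 = 28; p_5 = 316; q_5 = 112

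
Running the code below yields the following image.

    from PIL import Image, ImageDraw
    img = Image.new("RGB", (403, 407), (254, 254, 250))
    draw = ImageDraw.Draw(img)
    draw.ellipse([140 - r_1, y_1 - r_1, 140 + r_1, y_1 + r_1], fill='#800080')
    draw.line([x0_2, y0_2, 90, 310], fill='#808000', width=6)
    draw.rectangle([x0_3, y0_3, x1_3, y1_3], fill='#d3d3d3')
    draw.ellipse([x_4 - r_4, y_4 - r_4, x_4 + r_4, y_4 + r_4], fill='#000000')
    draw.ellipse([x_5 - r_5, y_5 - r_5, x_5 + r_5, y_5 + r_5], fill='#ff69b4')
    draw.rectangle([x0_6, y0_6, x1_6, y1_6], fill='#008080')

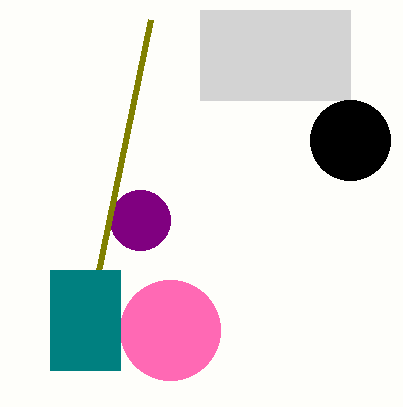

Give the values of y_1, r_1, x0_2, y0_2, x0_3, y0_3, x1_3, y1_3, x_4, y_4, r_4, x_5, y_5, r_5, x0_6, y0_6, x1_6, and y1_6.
y_1 = 220, r_1 = 30, x0_2 = 150, y0_2 = 20, x0_3 = 200, y0_3 = 10, x1_3 = 350, y1_3 = 100, x_4 = 350, y_4 = 140, r_4 = 40, x_5 = 170, y_5 = 330, r_5 = 50, x0_6 = 50, y0_6 = 270, x1_6 = 120, y1_6 = 370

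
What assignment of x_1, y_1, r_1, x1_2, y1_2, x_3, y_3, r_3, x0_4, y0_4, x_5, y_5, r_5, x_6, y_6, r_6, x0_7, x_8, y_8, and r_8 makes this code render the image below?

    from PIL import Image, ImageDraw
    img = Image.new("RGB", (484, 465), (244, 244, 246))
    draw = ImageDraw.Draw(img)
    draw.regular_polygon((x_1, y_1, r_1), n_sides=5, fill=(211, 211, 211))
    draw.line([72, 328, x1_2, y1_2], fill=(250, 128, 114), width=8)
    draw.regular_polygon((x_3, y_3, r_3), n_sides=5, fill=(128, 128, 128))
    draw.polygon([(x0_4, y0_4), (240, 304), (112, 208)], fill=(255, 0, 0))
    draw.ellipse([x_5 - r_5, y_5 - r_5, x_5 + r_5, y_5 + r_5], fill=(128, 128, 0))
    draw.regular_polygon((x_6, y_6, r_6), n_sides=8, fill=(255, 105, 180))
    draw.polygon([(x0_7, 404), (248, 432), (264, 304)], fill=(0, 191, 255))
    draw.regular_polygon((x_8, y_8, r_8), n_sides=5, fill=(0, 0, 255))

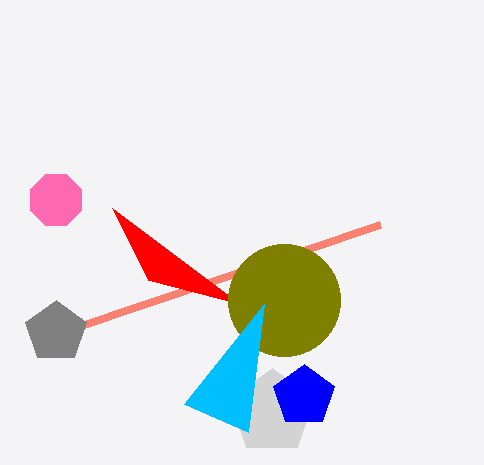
x_1 = 272; y_1 = 412; r_1 = 44; x1_2 = 380; y1_2 = 224; x_3 = 56; y_3 = 332; r_3 = 32; x0_4 = 148; y0_4 = 280; x_5 = 284; y_5 = 300; r_5 = 56; x_6 = 56; y_6 = 200; r_6 = 28; x0_7 = 184; x_8 = 304; y_8 = 396; r_8 = 32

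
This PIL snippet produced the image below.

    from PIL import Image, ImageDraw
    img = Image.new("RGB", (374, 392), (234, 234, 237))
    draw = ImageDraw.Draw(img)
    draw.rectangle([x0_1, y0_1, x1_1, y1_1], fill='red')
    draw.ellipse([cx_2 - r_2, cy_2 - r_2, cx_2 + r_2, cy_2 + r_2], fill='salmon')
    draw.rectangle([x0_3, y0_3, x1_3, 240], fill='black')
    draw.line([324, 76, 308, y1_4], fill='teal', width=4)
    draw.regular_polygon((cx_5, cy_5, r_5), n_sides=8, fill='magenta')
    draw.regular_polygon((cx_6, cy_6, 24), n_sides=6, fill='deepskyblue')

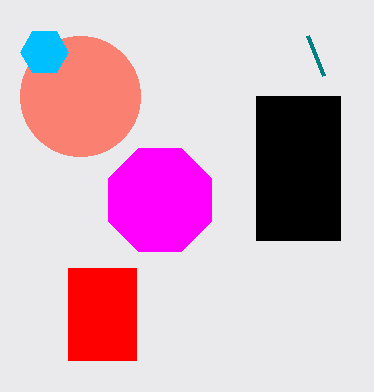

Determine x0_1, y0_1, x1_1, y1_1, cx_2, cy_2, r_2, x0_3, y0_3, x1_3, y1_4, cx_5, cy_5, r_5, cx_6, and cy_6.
x0_1 = 68
y0_1 = 268
x1_1 = 136
y1_1 = 360
cx_2 = 80
cy_2 = 96
r_2 = 60
x0_3 = 256
y0_3 = 96
x1_3 = 340
y1_4 = 36
cx_5 = 160
cy_5 = 200
r_5 = 56
cx_6 = 44
cy_6 = 52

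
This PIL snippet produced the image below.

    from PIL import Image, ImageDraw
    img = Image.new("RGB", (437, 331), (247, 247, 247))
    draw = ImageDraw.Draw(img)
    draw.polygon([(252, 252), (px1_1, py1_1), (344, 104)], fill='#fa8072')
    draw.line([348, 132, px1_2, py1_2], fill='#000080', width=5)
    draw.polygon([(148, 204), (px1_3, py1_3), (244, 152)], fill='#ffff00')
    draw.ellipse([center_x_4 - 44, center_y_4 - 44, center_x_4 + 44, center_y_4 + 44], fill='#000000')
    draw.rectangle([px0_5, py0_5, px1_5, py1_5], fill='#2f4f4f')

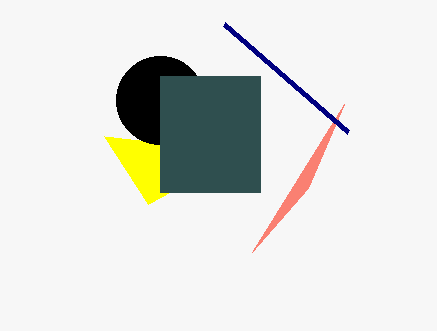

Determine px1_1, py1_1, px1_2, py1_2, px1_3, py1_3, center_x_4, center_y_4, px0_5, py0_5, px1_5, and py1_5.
px1_1 = 308; py1_1 = 188; px1_2 = 224; py1_2 = 24; px1_3 = 104; py1_3 = 136; center_x_4 = 160; center_y_4 = 100; px0_5 = 160; py0_5 = 76; px1_5 = 260; py1_5 = 192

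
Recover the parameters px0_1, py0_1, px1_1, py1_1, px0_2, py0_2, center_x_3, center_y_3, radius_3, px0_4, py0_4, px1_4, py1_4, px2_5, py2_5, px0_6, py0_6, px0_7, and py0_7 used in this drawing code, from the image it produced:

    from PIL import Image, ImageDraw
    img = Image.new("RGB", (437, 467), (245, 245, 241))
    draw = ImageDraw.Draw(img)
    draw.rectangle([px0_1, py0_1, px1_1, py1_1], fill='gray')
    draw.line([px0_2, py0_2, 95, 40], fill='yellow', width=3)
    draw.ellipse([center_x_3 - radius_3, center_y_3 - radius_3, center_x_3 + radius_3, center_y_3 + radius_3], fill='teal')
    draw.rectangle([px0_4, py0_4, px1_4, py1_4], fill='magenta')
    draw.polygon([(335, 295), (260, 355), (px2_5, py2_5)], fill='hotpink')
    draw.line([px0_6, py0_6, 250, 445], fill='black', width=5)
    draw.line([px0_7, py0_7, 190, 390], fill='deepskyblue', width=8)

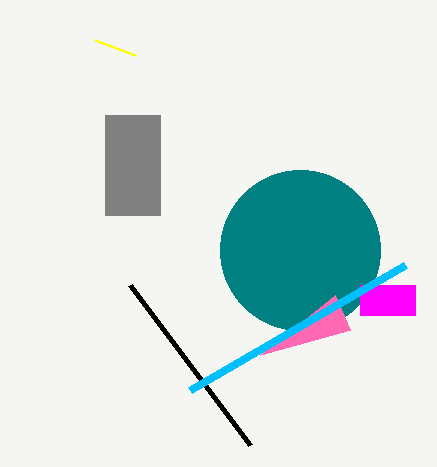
px0_1 = 105
py0_1 = 115
px1_1 = 160
py1_1 = 215
px0_2 = 135
py0_2 = 55
center_x_3 = 300
center_y_3 = 250
radius_3 = 80
px0_4 = 360
py0_4 = 285
px1_4 = 415
py1_4 = 315
px2_5 = 350
py2_5 = 330
px0_6 = 130
py0_6 = 285
px0_7 = 405
py0_7 = 265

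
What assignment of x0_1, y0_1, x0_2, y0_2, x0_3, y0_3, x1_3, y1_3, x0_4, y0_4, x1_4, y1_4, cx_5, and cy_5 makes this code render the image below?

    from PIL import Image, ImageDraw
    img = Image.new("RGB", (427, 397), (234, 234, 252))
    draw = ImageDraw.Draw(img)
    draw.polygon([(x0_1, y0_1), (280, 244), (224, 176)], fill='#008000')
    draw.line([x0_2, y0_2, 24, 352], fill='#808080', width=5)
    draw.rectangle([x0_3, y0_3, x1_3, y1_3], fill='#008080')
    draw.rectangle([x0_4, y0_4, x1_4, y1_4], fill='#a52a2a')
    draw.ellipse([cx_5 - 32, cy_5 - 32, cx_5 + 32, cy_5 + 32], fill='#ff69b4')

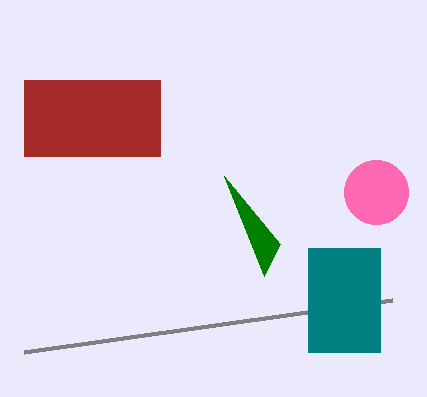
x0_1 = 264
y0_1 = 276
x0_2 = 392
y0_2 = 300
x0_3 = 308
y0_3 = 248
x1_3 = 380
y1_3 = 352
x0_4 = 24
y0_4 = 80
x1_4 = 160
y1_4 = 156
cx_5 = 376
cy_5 = 192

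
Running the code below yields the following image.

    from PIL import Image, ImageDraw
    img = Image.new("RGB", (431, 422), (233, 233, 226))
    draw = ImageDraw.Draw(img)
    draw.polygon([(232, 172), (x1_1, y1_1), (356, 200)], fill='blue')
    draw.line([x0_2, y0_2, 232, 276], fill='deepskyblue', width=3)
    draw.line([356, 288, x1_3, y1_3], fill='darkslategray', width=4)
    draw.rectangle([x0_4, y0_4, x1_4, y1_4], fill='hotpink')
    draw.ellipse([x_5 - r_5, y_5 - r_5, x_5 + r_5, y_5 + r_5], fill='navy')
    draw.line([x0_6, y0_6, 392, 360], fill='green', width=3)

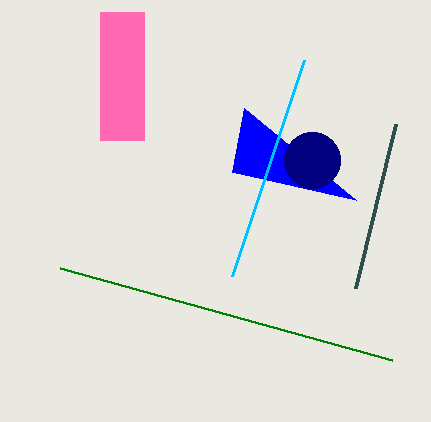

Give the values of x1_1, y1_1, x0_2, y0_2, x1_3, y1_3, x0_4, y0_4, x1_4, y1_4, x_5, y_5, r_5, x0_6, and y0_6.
x1_1 = 244
y1_1 = 108
x0_2 = 304
y0_2 = 60
x1_3 = 396
y1_3 = 124
x0_4 = 100
y0_4 = 12
x1_4 = 144
y1_4 = 140
x_5 = 312
y_5 = 160
r_5 = 28
x0_6 = 60
y0_6 = 268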